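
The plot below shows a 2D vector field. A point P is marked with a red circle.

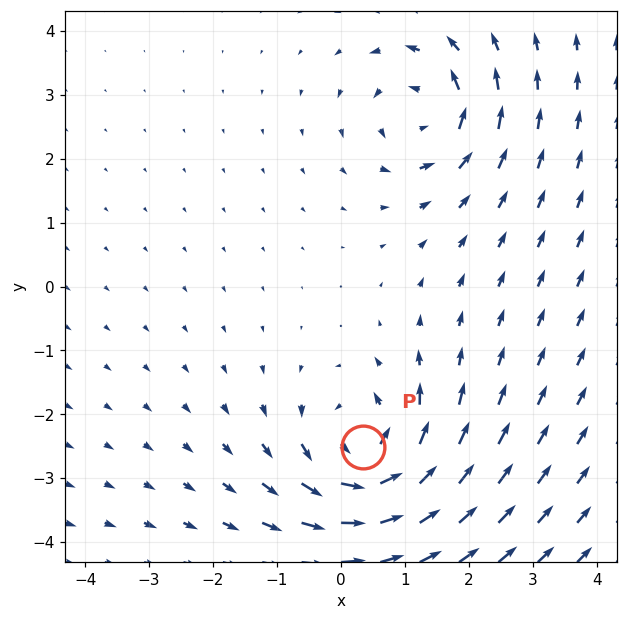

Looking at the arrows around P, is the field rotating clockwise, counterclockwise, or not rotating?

counterclockwise

Near P at (0.3, -2.5) the arrows circulate counterclockwise. The curl (z-component) there is about +5; positive curl means counterclockwise rotation.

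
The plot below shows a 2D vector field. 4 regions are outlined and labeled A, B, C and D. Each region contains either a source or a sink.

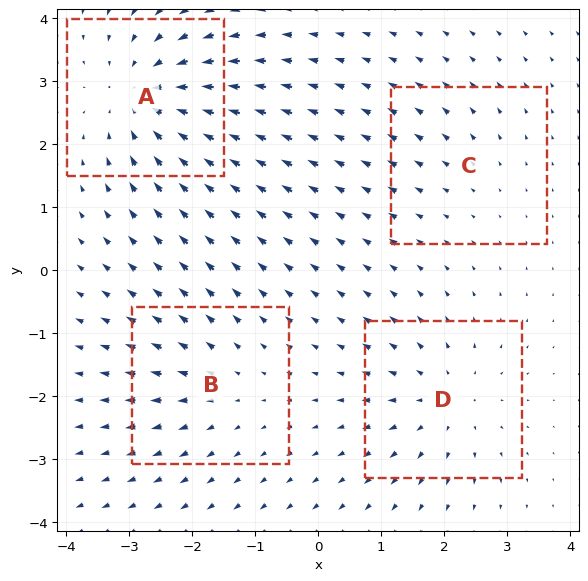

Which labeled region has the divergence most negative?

A

Divergence at each region's feature centre — A: about -6, B: about +3, C: about +2, D: about +4. Region A is most negative.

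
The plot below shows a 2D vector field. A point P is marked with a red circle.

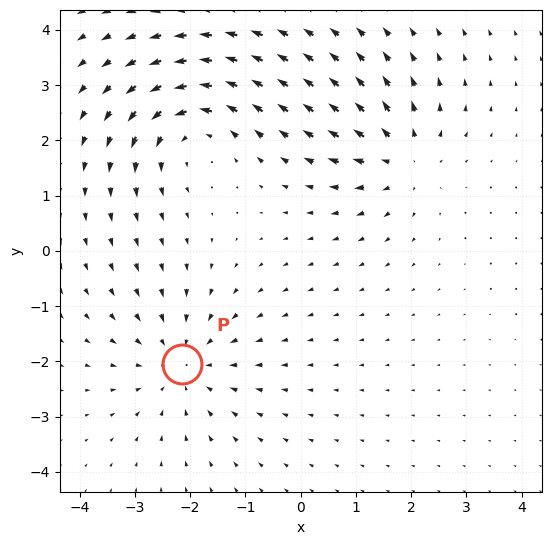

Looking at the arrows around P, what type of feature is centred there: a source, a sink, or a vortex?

sink

At P (-2.1, -2.1) the arrows converge inward. Divergence about -2, curl ≈0 — negative divergence with near-zero curl is a sink.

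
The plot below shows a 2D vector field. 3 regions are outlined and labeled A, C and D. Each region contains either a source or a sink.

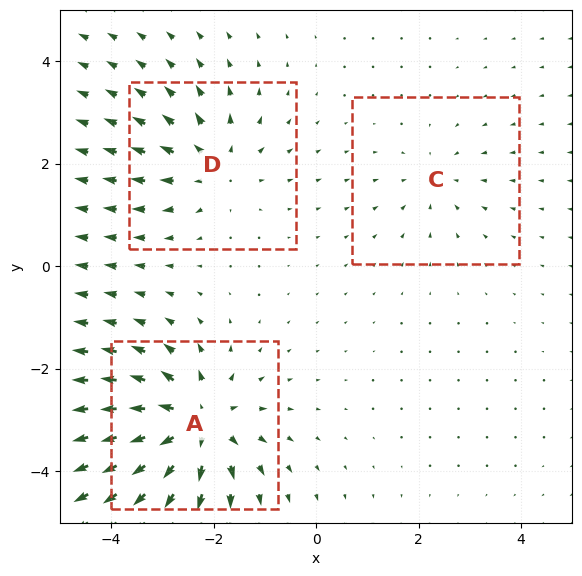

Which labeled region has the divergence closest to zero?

C

Divergence at each region's feature centre — A: about +5, C: about -2, D: about +3. Region C is closest to zero.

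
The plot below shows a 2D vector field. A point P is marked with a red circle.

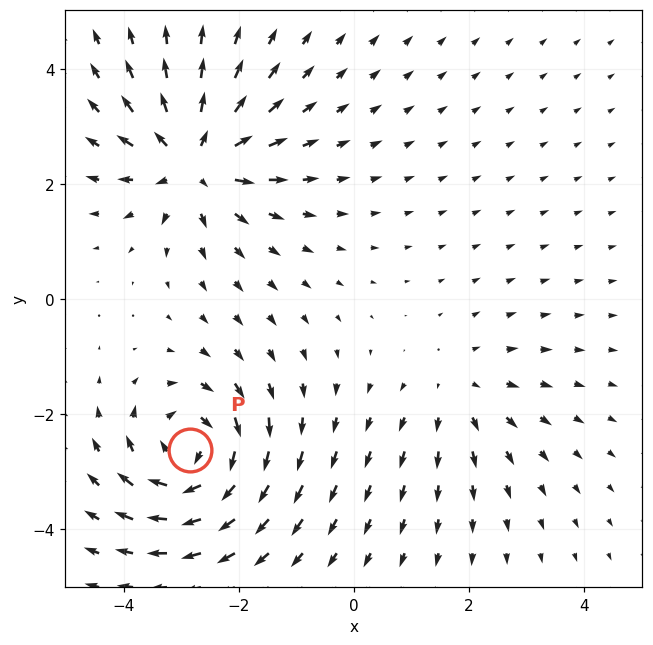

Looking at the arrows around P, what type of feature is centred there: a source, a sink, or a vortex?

At P (-2.9, -2.6) the arrows circulate clockwise. Divergence ≈0, curl about -6 — near-zero divergence with nonzero curl is a vortex.

vortex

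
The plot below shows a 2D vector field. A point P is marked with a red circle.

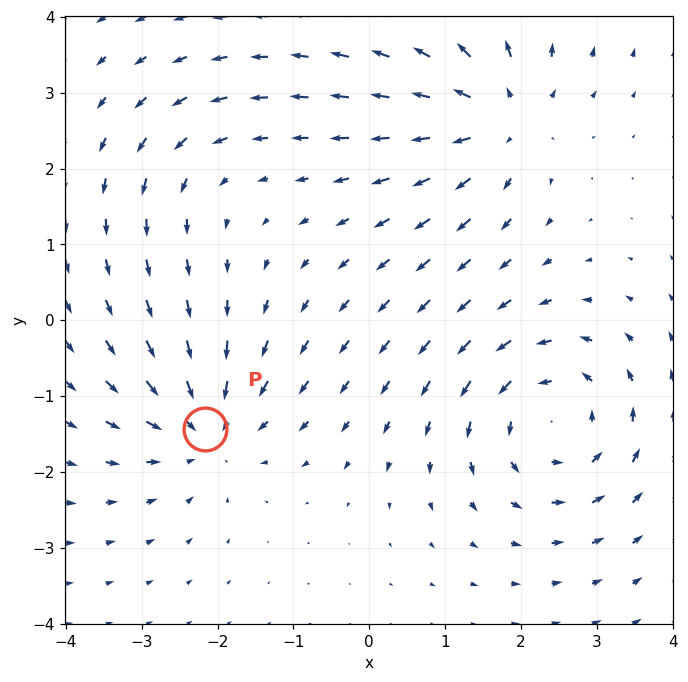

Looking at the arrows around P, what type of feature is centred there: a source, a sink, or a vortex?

At P (-2.2, -1.4) the arrows converge inward. Divergence about -4, curl ≈0 — negative divergence with near-zero curl is a sink.

sink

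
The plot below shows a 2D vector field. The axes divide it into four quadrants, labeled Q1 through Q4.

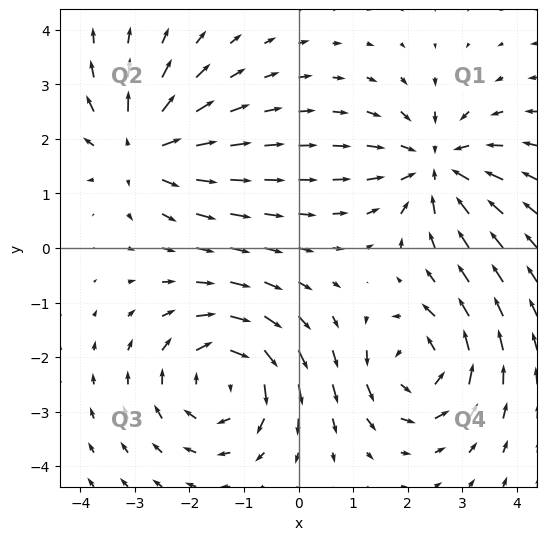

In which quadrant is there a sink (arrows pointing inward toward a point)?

Q1

The sink sits at approximately (2.5, 1.5), which lies in quadrant Q1. The divergence there is about -5, negative as expected for a sink.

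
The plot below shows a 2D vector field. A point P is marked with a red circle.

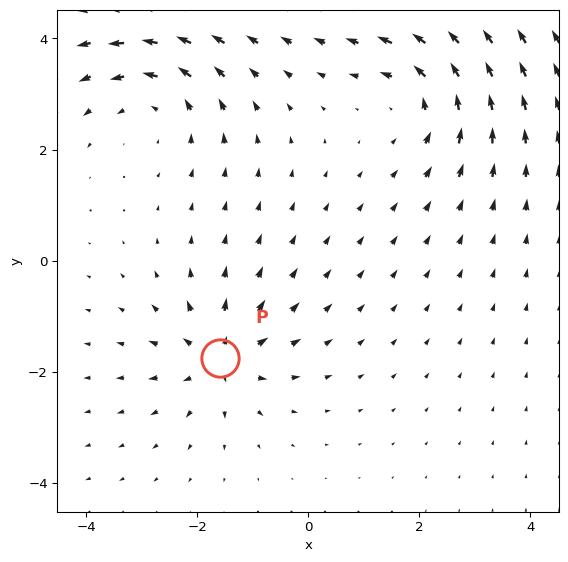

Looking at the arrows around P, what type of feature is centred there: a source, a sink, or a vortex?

source

At P (-1.6, -1.8) the arrows spread outward. Divergence about +4, curl ≈0 — positive divergence with near-zero curl is a source.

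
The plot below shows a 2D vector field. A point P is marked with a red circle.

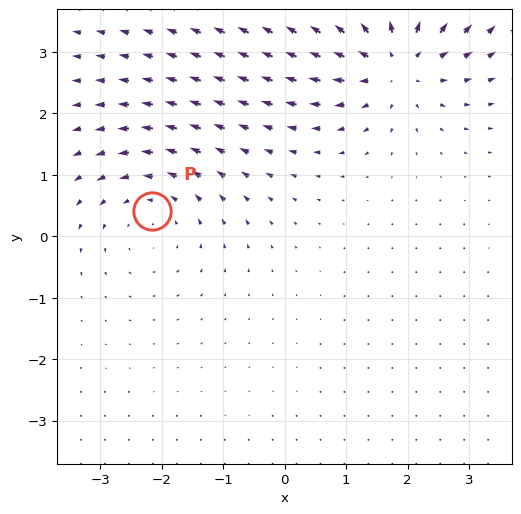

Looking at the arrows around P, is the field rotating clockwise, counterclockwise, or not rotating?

Near P at (-2.2, 0.4) the arrows circulate counterclockwise. The curl (z-component) there is about +3; positive curl means counterclockwise rotation.

counterclockwise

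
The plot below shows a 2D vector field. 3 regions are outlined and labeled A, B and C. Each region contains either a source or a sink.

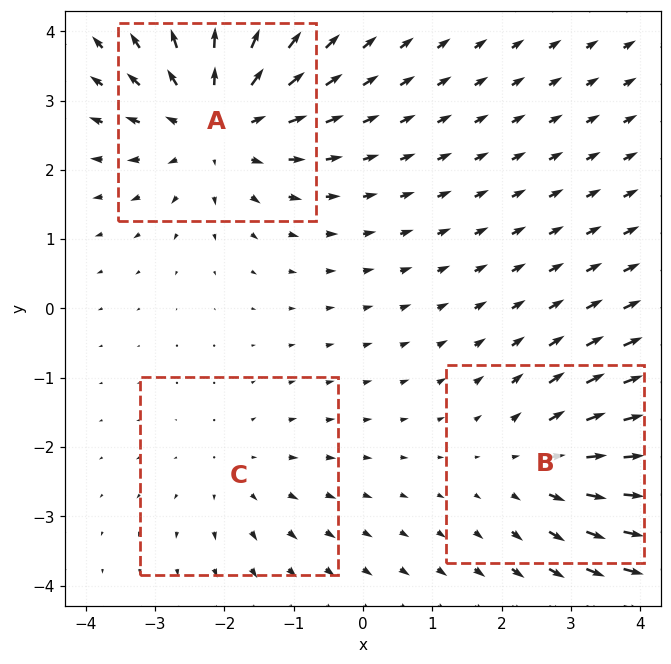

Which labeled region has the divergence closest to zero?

Divergence at each region's feature centre — A: about +4, B: about +3, C: about +2. Region C is closest to zero.

C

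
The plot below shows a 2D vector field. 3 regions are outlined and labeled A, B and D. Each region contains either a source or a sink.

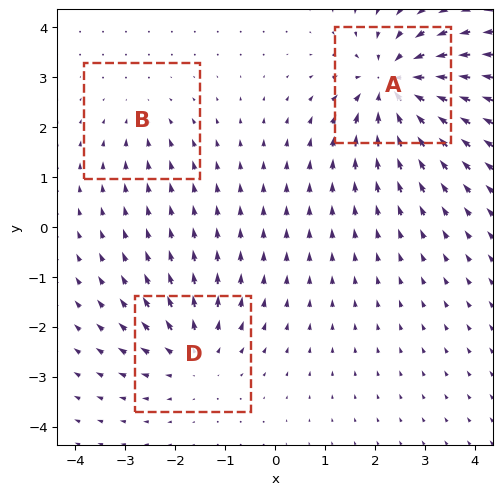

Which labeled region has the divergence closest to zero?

Divergence at each region's feature centre — A: about -6, B: about -2, D: about +3. Region B is closest to zero.

B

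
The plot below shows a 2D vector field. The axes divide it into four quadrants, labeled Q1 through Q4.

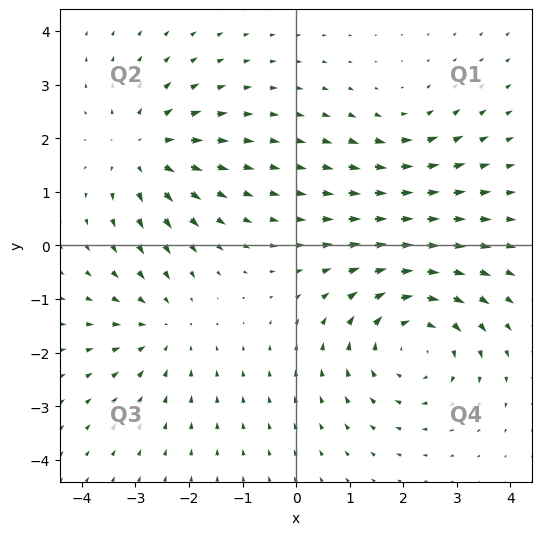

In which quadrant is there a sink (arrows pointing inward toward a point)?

Q3

The sink sits at approximately (-2.5, -1.5), which lies in quadrant Q3. The divergence there is about -3, negative as expected for a sink.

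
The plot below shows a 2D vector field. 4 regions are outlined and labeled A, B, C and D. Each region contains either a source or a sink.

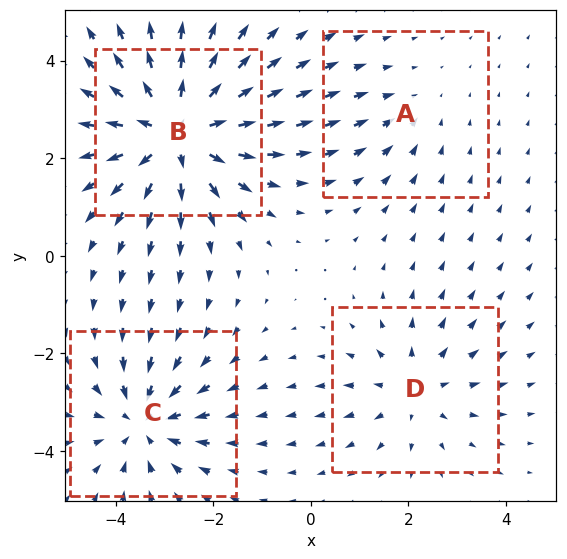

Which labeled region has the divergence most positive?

B

Divergence at each region's feature centre — A: about -2, B: about +6, C: about -4, D: about +3. Region B is most positive.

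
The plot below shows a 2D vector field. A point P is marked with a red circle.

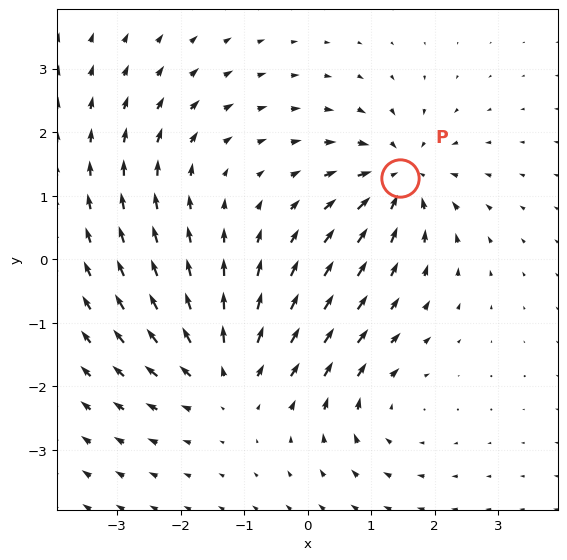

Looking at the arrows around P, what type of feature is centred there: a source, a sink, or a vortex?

At P (1.5, 1.3) the arrows converge inward. Divergence about -7, curl ≈0 — negative divergence with near-zero curl is a sink.

sink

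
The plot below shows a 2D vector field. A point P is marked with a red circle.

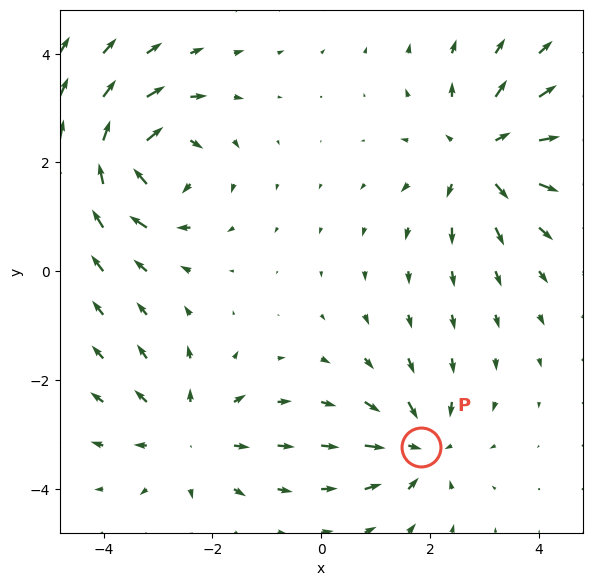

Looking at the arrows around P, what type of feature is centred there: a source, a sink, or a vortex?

sink

At P (1.8, -3.2) the arrows converge inward. Divergence about -4, curl ≈0 — negative divergence with near-zero curl is a sink.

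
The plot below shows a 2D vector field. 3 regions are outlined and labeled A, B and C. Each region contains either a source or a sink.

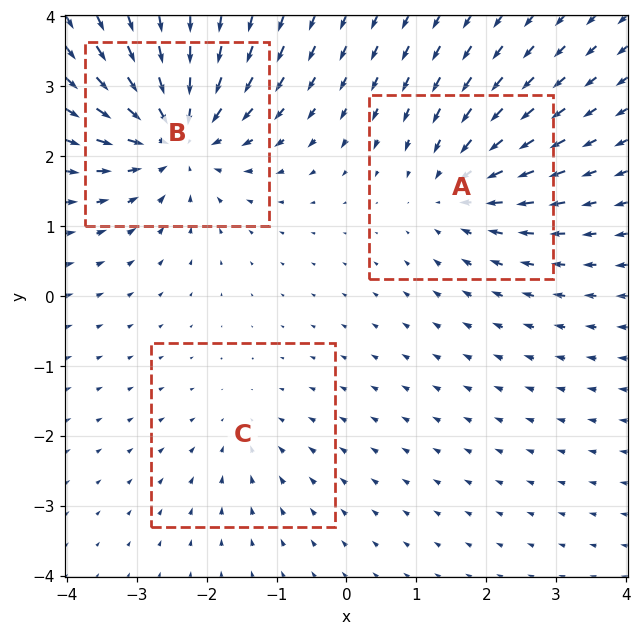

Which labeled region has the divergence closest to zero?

Divergence at each region's feature centre — A: about -3, B: about -5, C: about -2. Region C is closest to zero.

C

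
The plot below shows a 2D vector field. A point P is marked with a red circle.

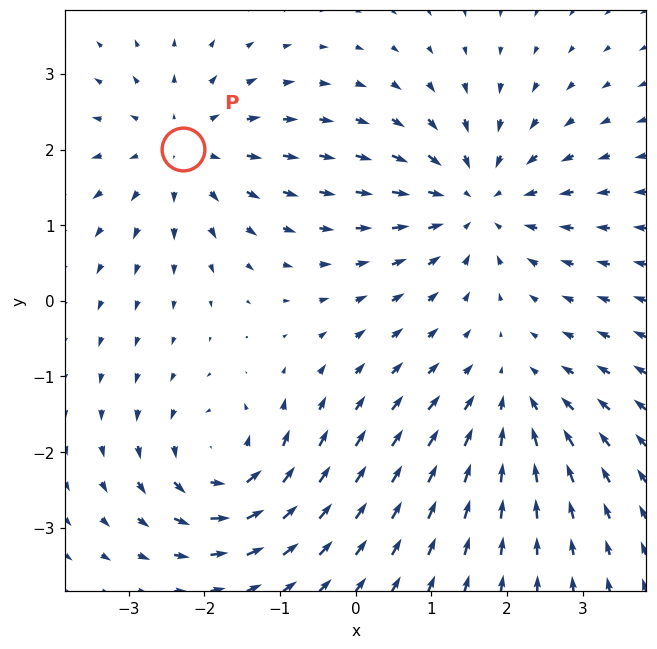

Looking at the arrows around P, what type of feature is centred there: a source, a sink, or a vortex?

source

At P (-2.3, 2.0) the arrows spread outward. Divergence about +4, curl ≈0 — positive divergence with near-zero curl is a source.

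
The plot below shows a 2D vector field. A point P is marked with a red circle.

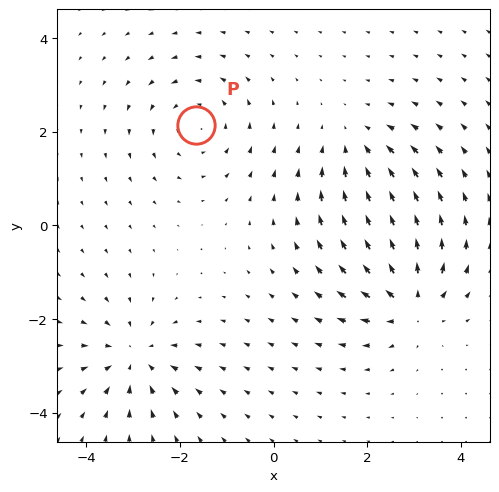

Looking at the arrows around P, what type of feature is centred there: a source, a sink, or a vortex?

vortex

At P (-1.7, 2.1) the arrows circulate counterclockwise. Divergence ≈0, curl about +4 — near-zero divergence with nonzero curl is a vortex.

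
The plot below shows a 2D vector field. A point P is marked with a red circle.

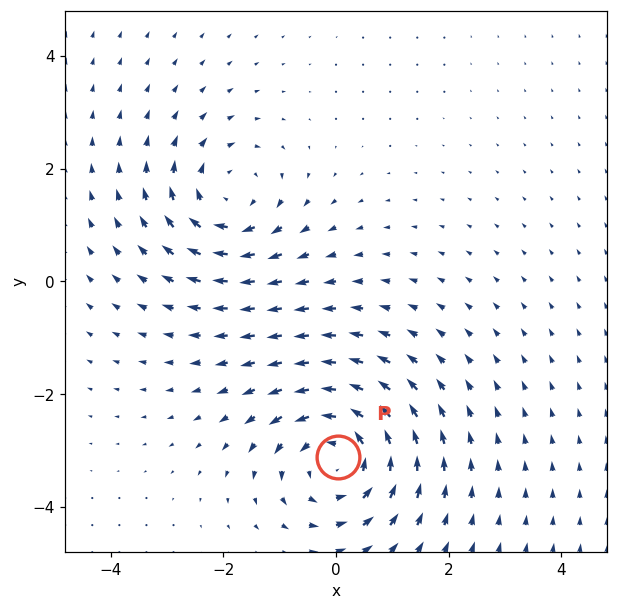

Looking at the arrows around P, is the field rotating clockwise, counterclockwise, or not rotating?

counterclockwise

Near P at (0.0, -3.1) the arrows circulate counterclockwise. The curl (z-component) there is about +4; positive curl means counterclockwise rotation.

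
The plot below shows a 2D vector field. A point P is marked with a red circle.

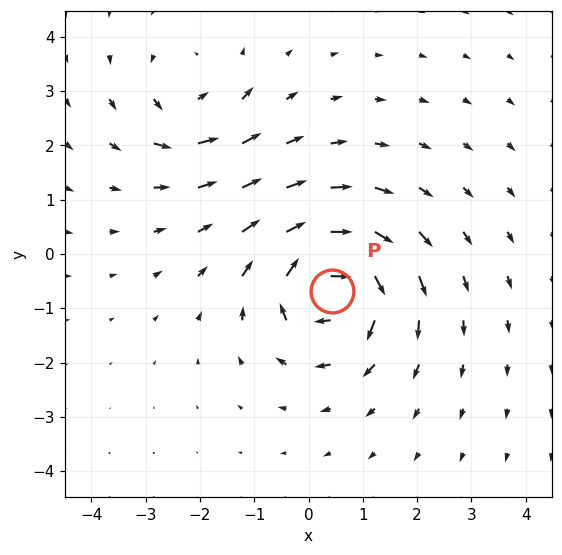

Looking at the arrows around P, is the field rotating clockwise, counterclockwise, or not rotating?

clockwise

Near P at (0.4, -0.7) the arrows circulate clockwise. The curl (z-component) there is about -7; negative curl means clockwise rotation.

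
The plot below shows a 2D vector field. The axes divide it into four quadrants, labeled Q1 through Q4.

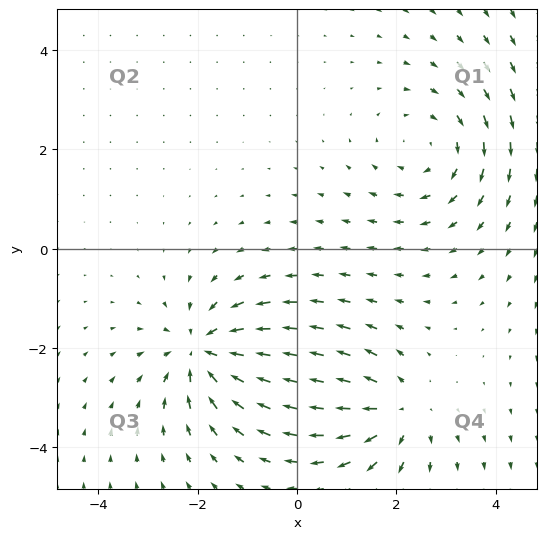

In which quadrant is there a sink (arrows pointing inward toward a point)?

Q3

The sink sits at approximately (-1.9, -2.1), which lies in quadrant Q3. The divergence there is about -5, negative as expected for a sink.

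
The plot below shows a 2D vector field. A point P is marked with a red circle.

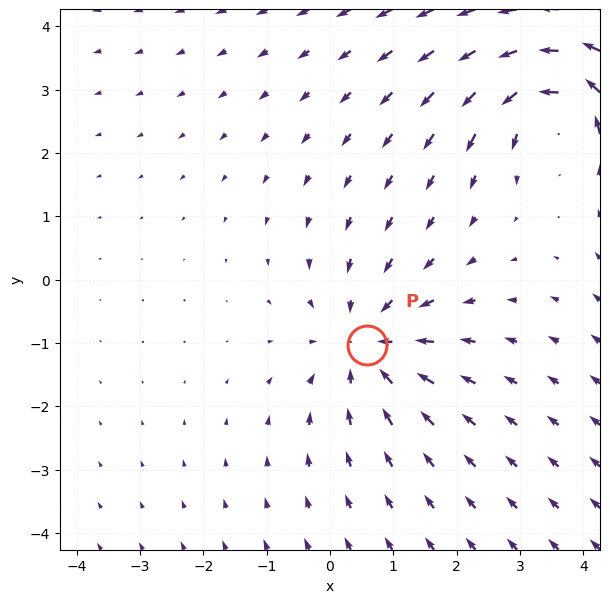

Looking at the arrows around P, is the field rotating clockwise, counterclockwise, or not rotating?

Near P at (0.6, -1.0) the arrows show no circulation. The curl there is ≈0.

not rotating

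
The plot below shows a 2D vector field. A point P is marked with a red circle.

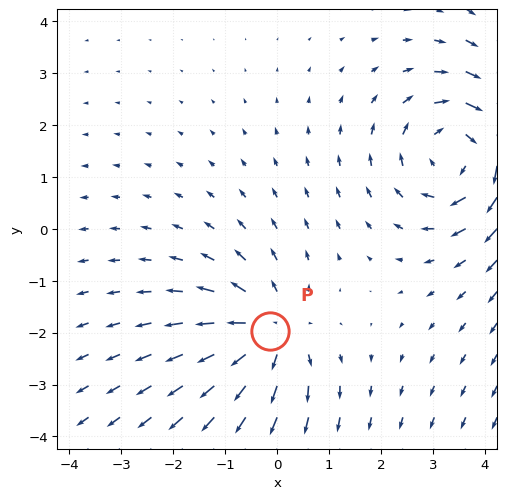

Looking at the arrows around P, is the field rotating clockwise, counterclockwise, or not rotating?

not rotating

Near P at (-0.1, -2.0) the arrows show no circulation. The curl there is ≈0.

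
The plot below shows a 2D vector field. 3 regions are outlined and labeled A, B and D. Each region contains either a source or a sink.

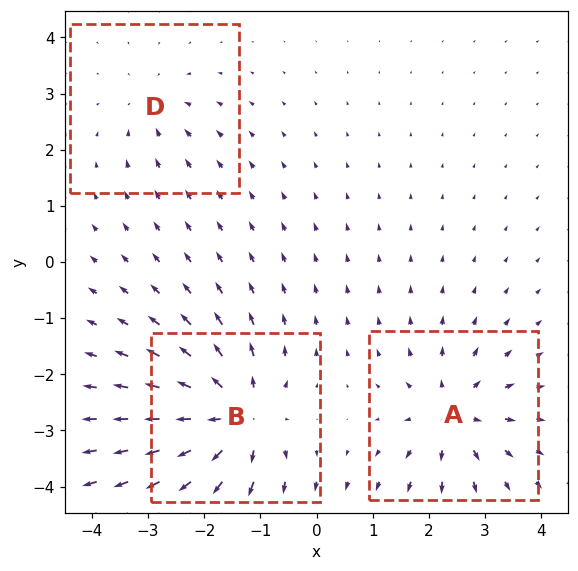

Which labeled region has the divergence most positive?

Divergence at each region's feature centre — A: about +4, B: about +6, D: about -2. Region B is most positive.

B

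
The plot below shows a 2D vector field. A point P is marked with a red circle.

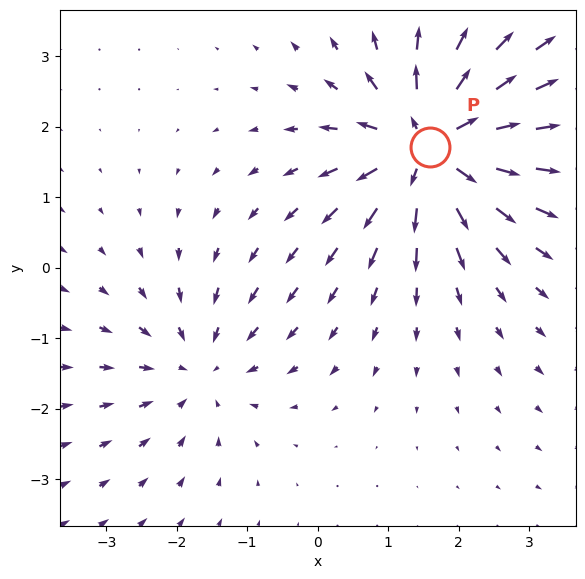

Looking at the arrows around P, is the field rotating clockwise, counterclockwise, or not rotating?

not rotating

Near P at (1.6, 1.7) the arrows show no circulation. The curl there is ≈0.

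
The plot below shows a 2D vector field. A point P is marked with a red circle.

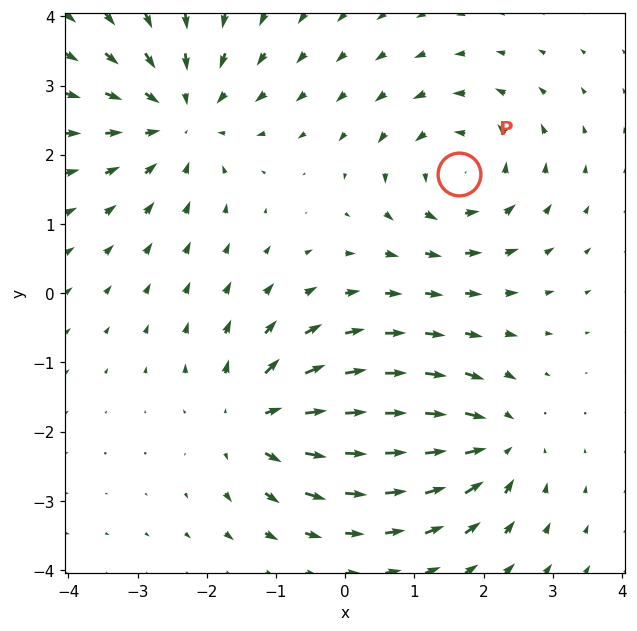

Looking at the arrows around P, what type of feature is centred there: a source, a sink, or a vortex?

vortex

At P (1.6, 1.7) the arrows circulate counterclockwise. Divergence ≈0, curl about +5 — near-zero divergence with nonzero curl is a vortex.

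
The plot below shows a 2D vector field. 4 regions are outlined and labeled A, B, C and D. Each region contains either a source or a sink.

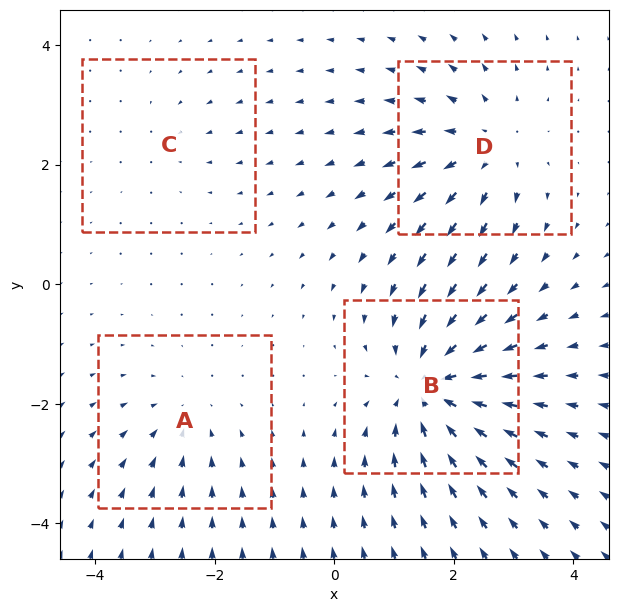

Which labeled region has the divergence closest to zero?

C

Divergence at each region's feature centre — A: about -3, B: about -7, C: about -2, D: about +5. Region C is closest to zero.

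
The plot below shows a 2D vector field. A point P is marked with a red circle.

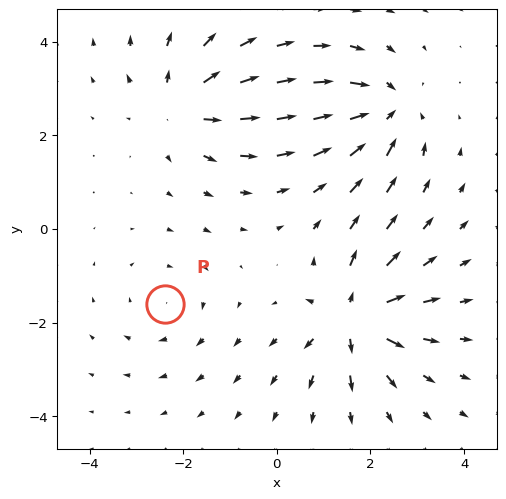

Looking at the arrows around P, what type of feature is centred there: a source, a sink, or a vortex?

At P (-2.4, -1.6) the arrows circulate clockwise. Divergence ≈0, curl about -2 — near-zero divergence with nonzero curl is a vortex.

vortex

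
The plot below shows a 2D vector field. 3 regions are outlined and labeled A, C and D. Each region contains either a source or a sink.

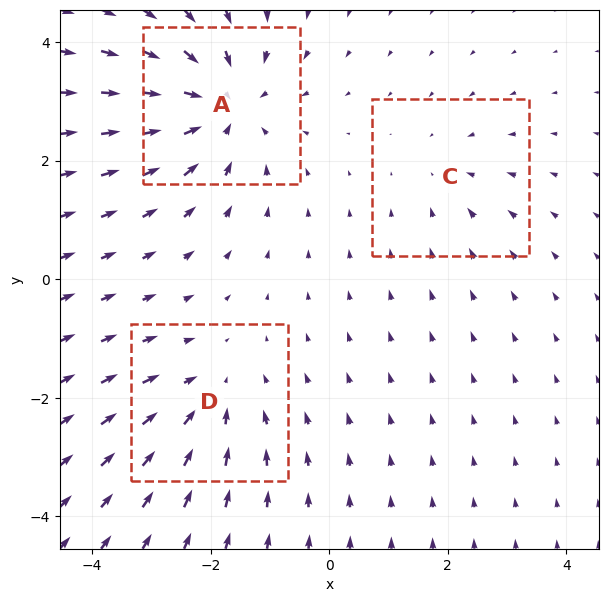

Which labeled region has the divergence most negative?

A

Divergence at each region's feature centre — A: about -5, C: about -2, D: about -3. Region A is most negative.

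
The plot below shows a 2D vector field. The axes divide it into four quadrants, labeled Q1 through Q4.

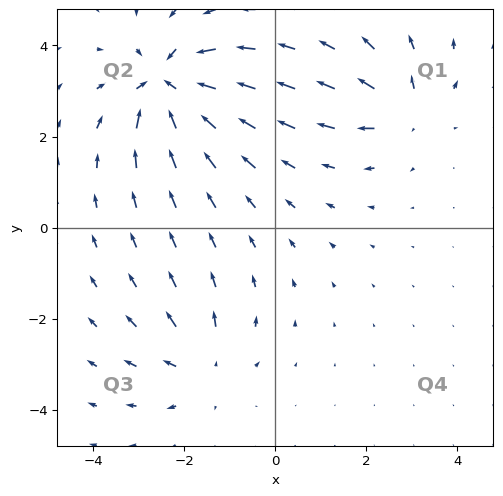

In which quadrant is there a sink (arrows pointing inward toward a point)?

The sink sits at approximately (-2.3, 3.1), which lies in quadrant Q2. The divergence there is about -6, negative as expected for a sink.

Q2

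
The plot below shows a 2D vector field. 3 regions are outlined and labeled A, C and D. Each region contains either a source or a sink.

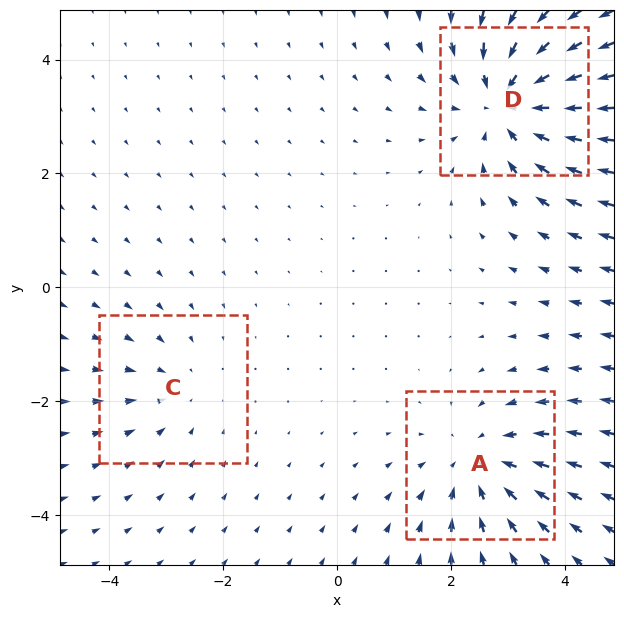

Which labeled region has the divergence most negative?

D

Divergence at each region's feature centre — A: about -3, C: about -2, D: about -4. Region D is most negative.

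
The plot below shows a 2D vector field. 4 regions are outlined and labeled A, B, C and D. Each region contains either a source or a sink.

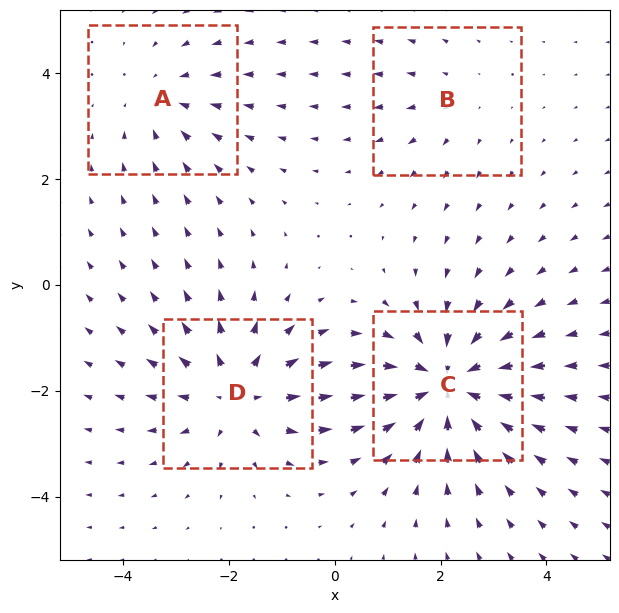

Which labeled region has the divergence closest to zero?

Divergence at each region's feature centre — A: about -3, B: about +2, C: about -6, D: about +5. Region B is closest to zero.

B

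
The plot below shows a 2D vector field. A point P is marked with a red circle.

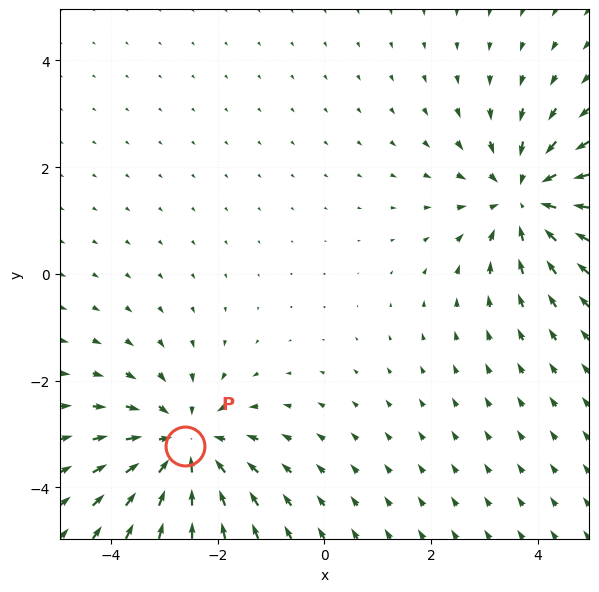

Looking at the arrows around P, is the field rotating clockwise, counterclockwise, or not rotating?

Near P at (-2.6, -3.2) the arrows show no circulation. The curl there is ≈0.

not rotating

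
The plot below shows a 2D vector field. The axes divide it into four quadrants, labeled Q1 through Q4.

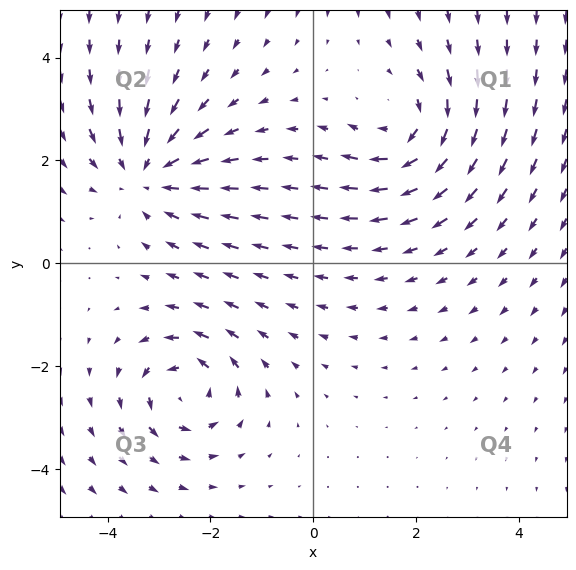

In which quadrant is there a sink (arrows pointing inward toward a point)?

The sink sits at approximately (-3.2, 1.8), which lies in quadrant Q2. The divergence there is about -3, negative as expected for a sink.

Q2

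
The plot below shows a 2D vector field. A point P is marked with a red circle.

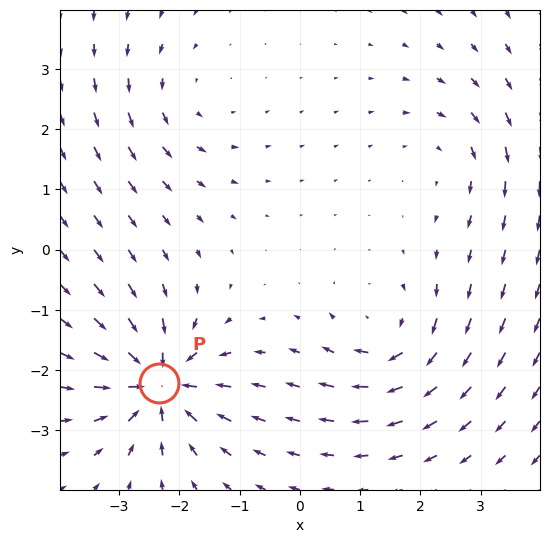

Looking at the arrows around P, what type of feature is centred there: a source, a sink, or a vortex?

sink

At P (-2.3, -2.2) the arrows converge inward. Divergence about -7, curl ≈0 — negative divergence with near-zero curl is a sink.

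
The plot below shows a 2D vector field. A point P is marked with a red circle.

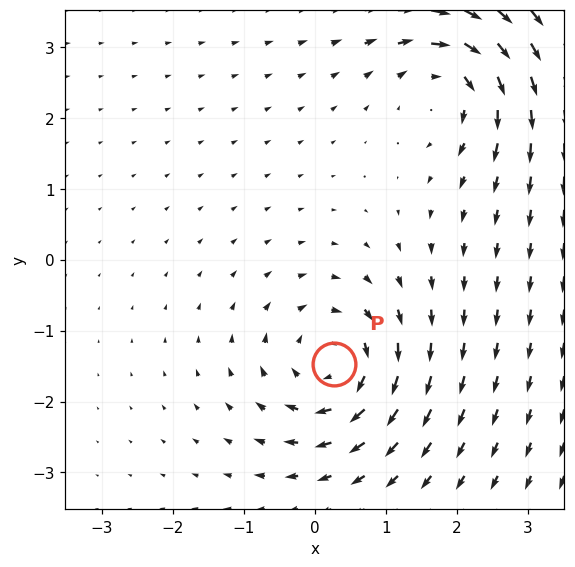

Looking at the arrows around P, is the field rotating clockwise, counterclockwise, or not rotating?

Near P at (0.3, -1.5) the arrows circulate clockwise. The curl (z-component) there is about -5; negative curl means clockwise rotation.

clockwise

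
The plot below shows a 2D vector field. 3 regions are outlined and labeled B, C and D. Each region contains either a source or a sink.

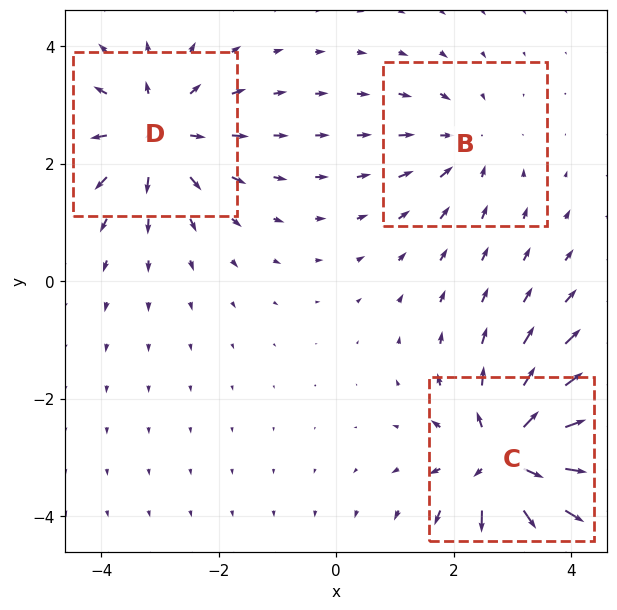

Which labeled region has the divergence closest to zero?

Divergence at each region's feature centre — B: about -2, C: about +5, D: about +4. Region B is closest to zero.

B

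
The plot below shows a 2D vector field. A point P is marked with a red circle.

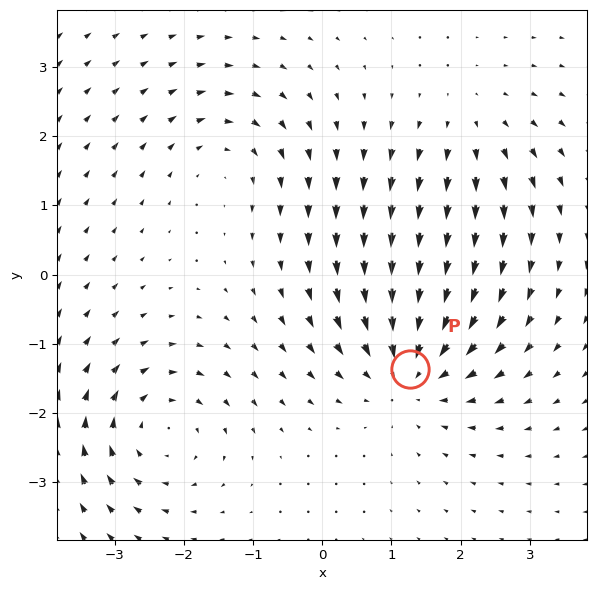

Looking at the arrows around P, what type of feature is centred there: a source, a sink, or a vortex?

sink

At P (1.3, -1.4) the arrows converge inward. Divergence about -5, curl ≈0 — negative divergence with near-zero curl is a sink.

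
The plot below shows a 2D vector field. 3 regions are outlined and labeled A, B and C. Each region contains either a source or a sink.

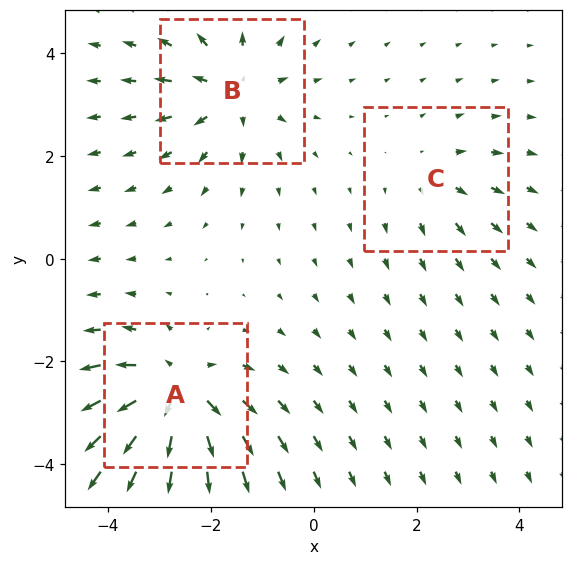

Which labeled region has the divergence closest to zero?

Divergence at each region's feature centre — A: about +5, B: about +4, C: about +2. Region C is closest to zero.

C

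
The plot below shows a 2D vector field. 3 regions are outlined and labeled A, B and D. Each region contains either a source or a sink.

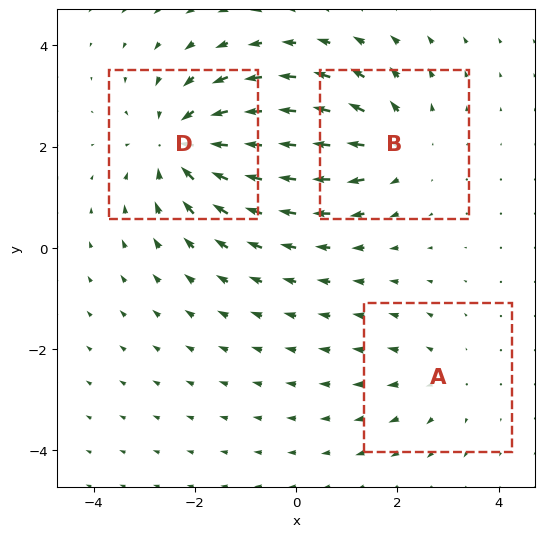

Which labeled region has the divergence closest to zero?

A

Divergence at each region's feature centre — A: about +2, B: about +3, D: about -4. Region A is closest to zero.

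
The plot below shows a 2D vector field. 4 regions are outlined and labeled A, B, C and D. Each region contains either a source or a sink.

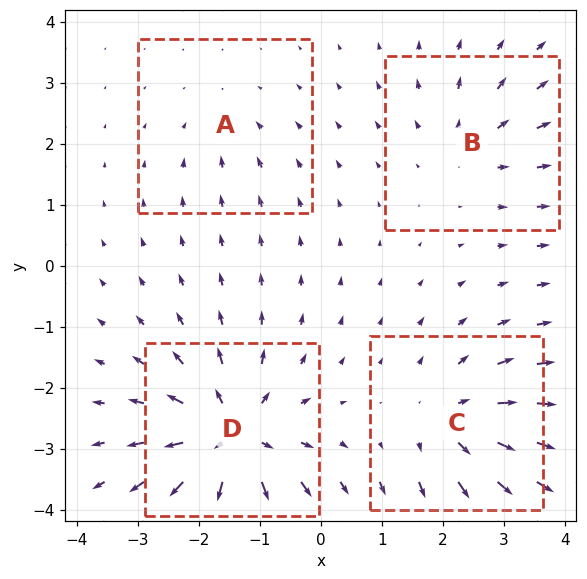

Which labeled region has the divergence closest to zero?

A

Divergence at each region's feature centre — A: about -2, B: about +4, C: about +5, D: about +8. Region A is closest to zero.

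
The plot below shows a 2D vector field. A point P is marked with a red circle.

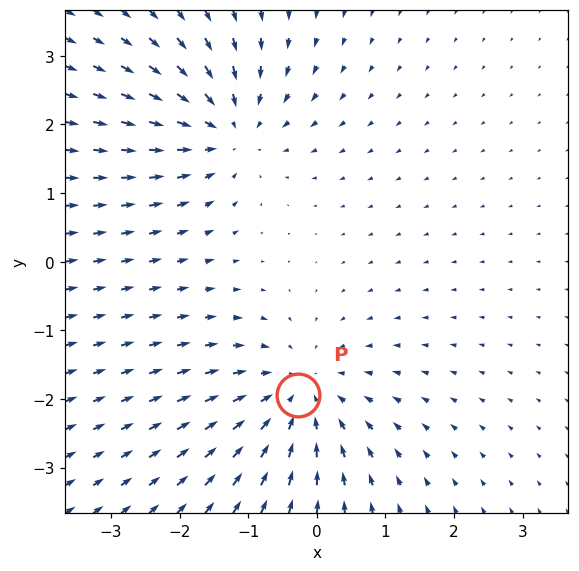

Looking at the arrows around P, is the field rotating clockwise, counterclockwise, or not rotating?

not rotating

Near P at (-0.3, -1.9) the arrows show no circulation. The curl there is ≈0.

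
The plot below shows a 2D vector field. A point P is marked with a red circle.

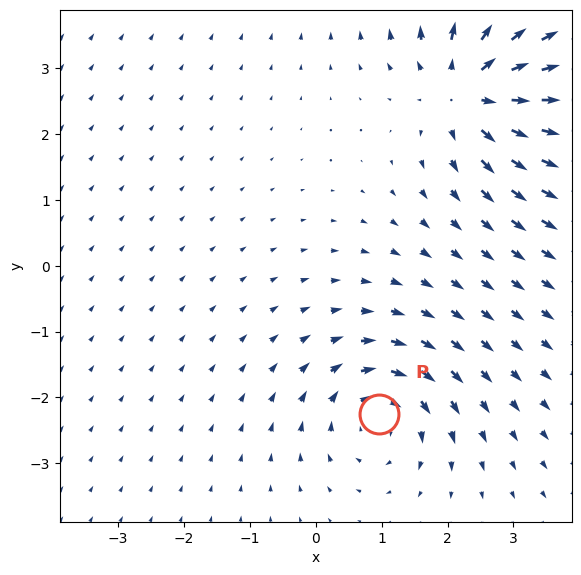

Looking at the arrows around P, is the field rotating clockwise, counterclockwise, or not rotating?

clockwise

Near P at (1.0, -2.2) the arrows circulate clockwise. The curl (z-component) there is about -4; negative curl means clockwise rotation.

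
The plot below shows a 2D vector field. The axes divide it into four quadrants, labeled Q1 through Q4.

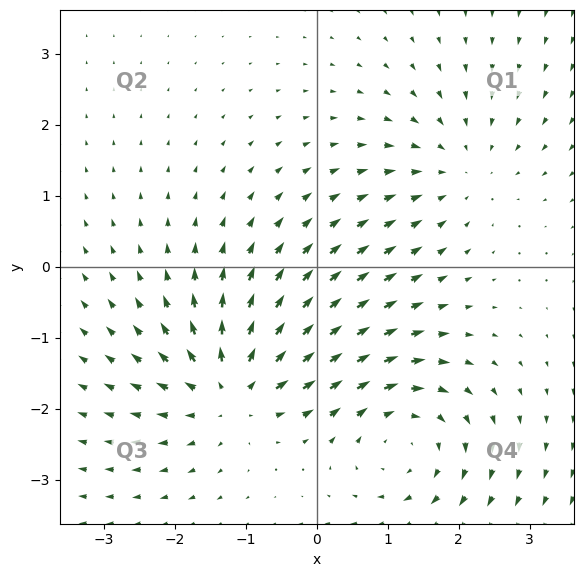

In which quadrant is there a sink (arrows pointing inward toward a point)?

Q1

The sink sits at approximately (2.0, 1.4), which lies in quadrant Q1. The divergence there is about -3, negative as expected for a sink.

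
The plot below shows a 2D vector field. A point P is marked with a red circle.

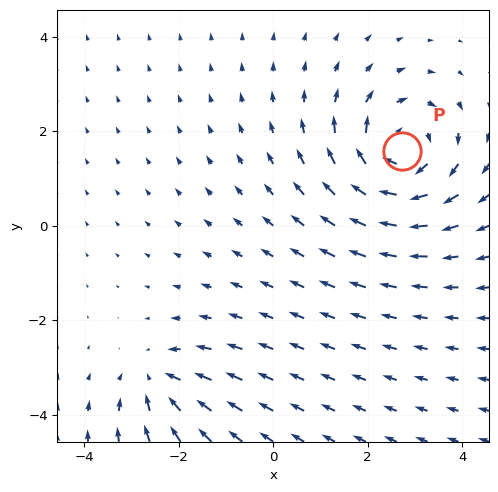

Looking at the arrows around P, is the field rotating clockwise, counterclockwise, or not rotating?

clockwise

Near P at (2.7, 1.6) the arrows circulate clockwise. The curl (z-component) there is about -5; negative curl means clockwise rotation.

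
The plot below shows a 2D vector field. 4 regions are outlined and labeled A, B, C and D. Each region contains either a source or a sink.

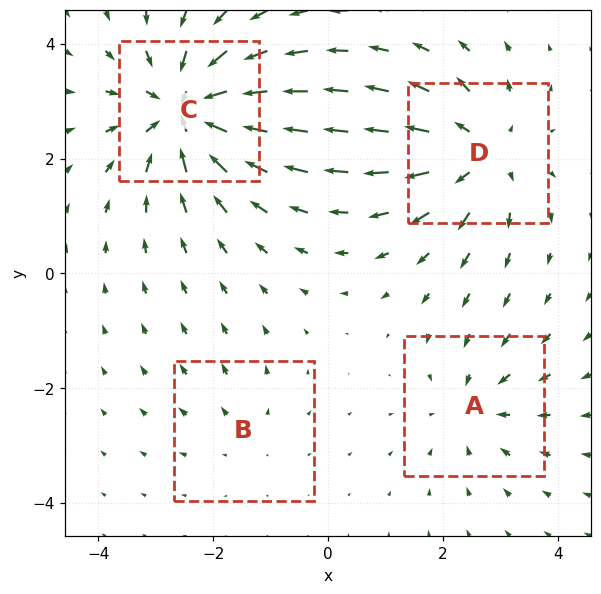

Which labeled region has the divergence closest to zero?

Divergence at each region's feature centre — A: about -3, B: about +2, C: about -7, D: about +5. Region B is closest to zero.

B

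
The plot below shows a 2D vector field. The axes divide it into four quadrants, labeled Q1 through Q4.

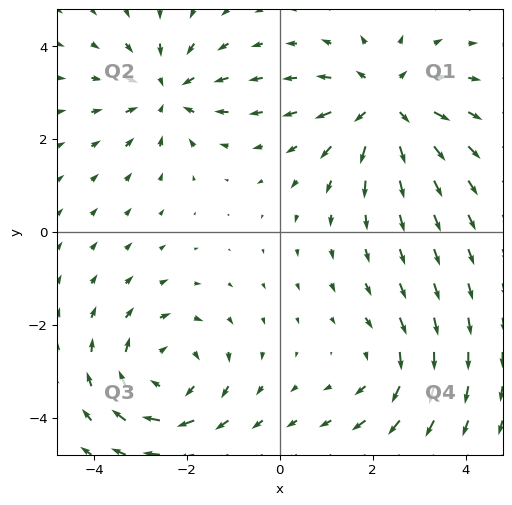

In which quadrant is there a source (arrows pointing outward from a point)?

Q1

The source sits at approximately (2.3, 2.8), which lies in quadrant Q1. The divergence there is about +5, positive as expected for a source.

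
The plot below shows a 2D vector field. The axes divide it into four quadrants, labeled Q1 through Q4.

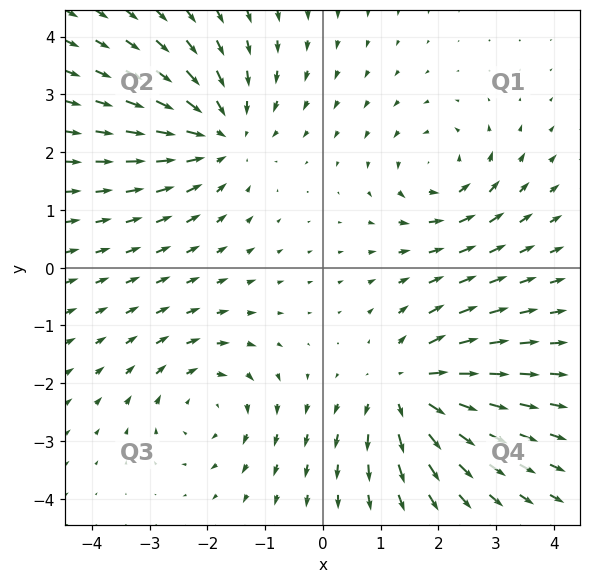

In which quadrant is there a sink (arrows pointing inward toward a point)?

Q2

The sink sits at approximately (-1.8, 2.3), which lies in quadrant Q2. The divergence there is about -4, negative as expected for a sink.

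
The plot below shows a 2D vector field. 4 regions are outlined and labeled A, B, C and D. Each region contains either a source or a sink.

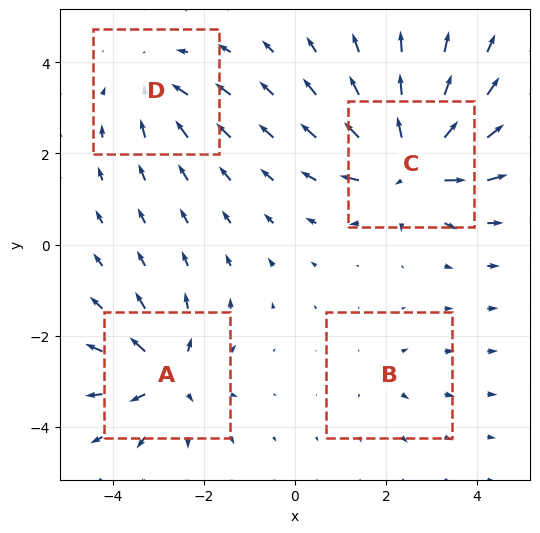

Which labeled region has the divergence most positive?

C

Divergence at each region's feature centre — A: about +6, B: about +2, C: about +9, D: about -4. Region C is most positive.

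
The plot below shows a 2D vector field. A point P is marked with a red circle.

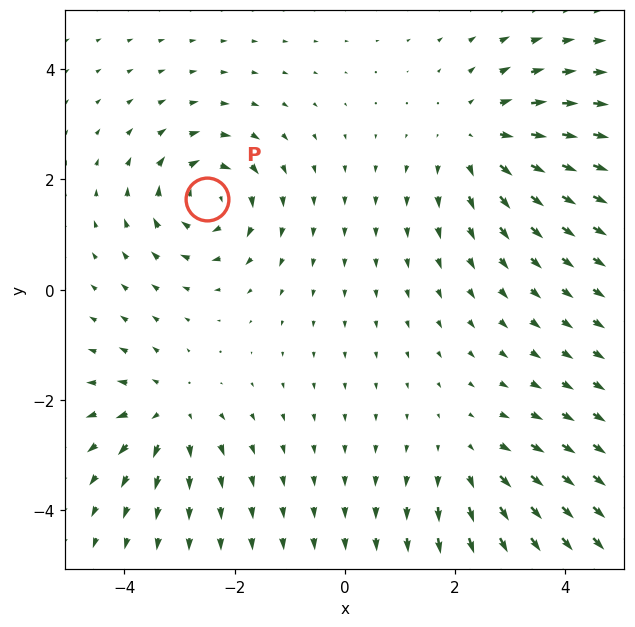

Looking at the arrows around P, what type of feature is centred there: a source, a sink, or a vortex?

At P (-2.5, 1.6) the arrows circulate clockwise. Divergence ≈0, curl about -5 — near-zero divergence with nonzero curl is a vortex.

vortex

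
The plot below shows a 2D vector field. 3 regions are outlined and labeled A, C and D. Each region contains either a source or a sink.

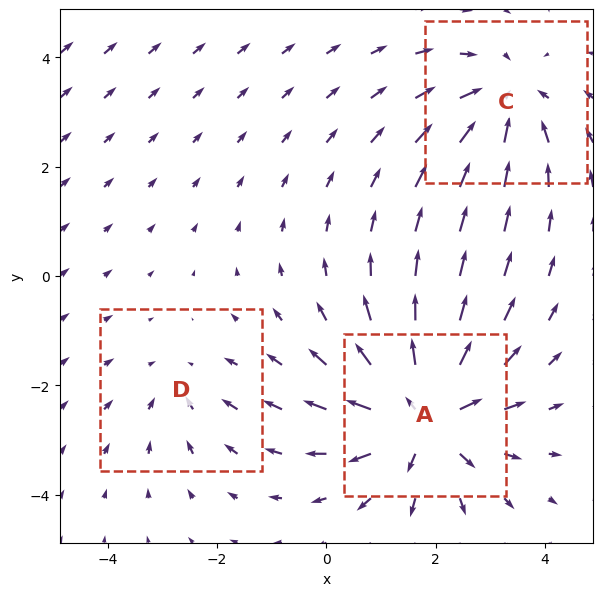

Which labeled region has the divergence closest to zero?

Divergence at each region's feature centre — A: about +5, C: about -3, D: about -2. Region D is closest to zero.

D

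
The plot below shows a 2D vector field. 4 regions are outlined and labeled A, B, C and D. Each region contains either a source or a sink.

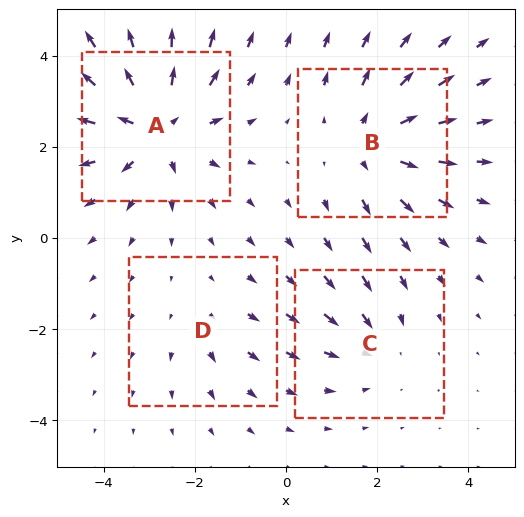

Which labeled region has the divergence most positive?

A

Divergence at each region's feature centre — A: about +6, B: about +4, C: about -3, D: about +2. Region A is most positive.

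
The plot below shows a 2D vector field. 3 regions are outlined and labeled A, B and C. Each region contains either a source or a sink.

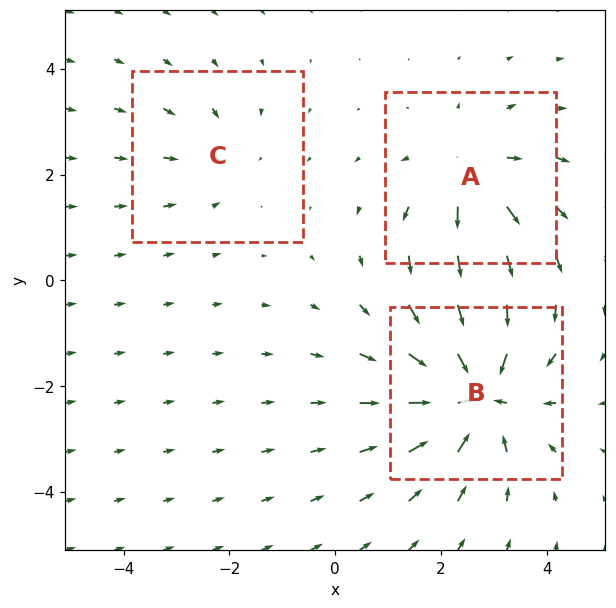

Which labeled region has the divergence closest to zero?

Divergence at each region's feature centre — A: about +3, B: about -5, C: about -2. Region C is closest to zero.

C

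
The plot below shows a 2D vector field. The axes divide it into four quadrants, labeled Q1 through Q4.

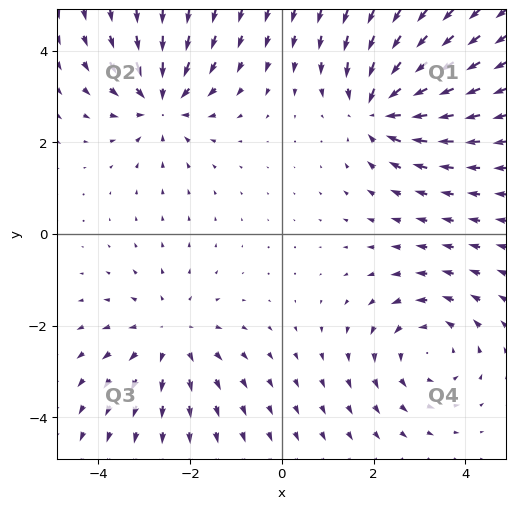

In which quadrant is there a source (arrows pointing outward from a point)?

Q3

The source sits at approximately (-2.4, -2.2), which lies in quadrant Q3. The divergence there is about +3, positive as expected for a source.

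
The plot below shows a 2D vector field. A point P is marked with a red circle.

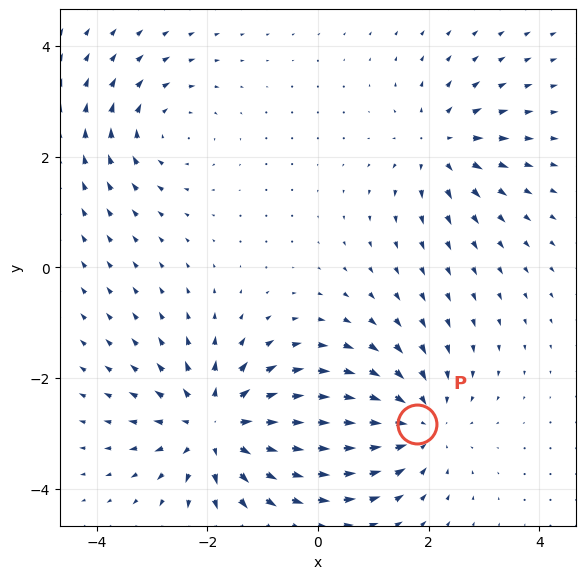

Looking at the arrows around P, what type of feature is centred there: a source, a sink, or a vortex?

At P (1.8, -2.8) the arrows converge inward. Divergence about -3, curl ≈0 — negative divergence with near-zero curl is a sink.

sink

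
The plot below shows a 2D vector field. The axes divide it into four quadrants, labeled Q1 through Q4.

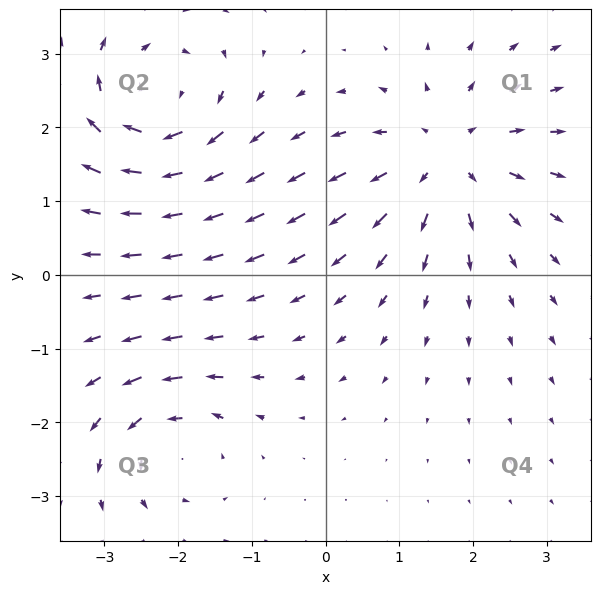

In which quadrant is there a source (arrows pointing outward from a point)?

Q1

The source sits at approximately (1.7, 1.6), which lies in quadrant Q1. The divergence there is about +4, positive as expected for a source.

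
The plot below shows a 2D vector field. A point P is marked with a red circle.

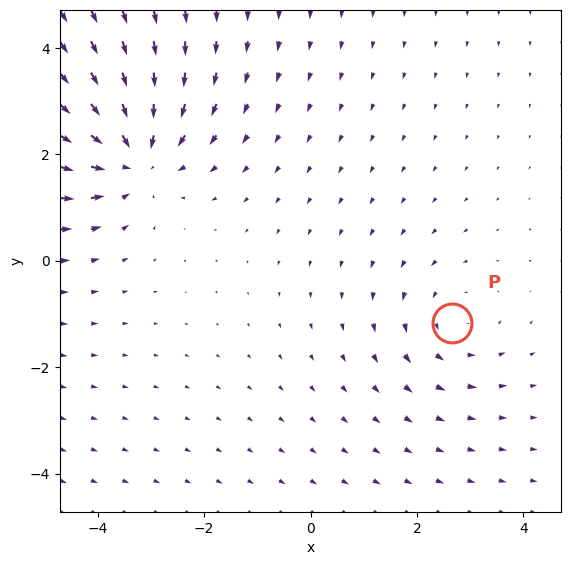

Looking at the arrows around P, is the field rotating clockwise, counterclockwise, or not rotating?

counterclockwise

Near P at (2.7, -1.2) the arrows circulate counterclockwise. The curl (z-component) there is about +2; positive curl means counterclockwise rotation.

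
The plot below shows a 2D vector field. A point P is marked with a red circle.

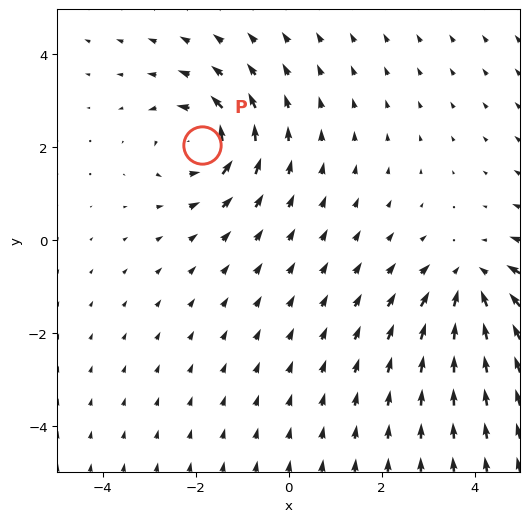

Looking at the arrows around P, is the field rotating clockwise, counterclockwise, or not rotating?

Near P at (-1.9, 2.1) the arrows circulate counterclockwise. The curl (z-component) there is about +4; positive curl means counterclockwise rotation.

counterclockwise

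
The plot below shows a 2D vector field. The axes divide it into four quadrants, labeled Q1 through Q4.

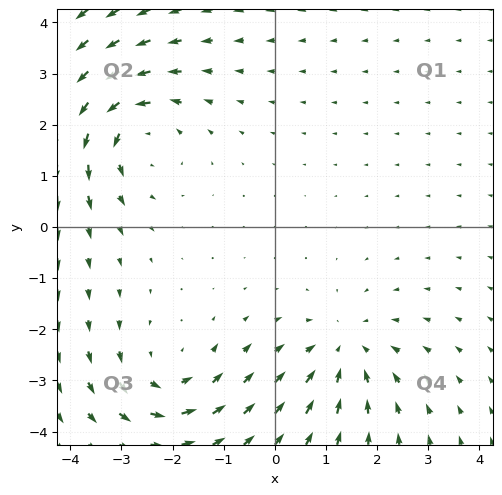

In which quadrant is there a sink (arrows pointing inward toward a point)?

The sink sits at approximately (1.4, -2.4), which lies in quadrant Q4. The divergence there is about -3, negative as expected for a sink.

Q4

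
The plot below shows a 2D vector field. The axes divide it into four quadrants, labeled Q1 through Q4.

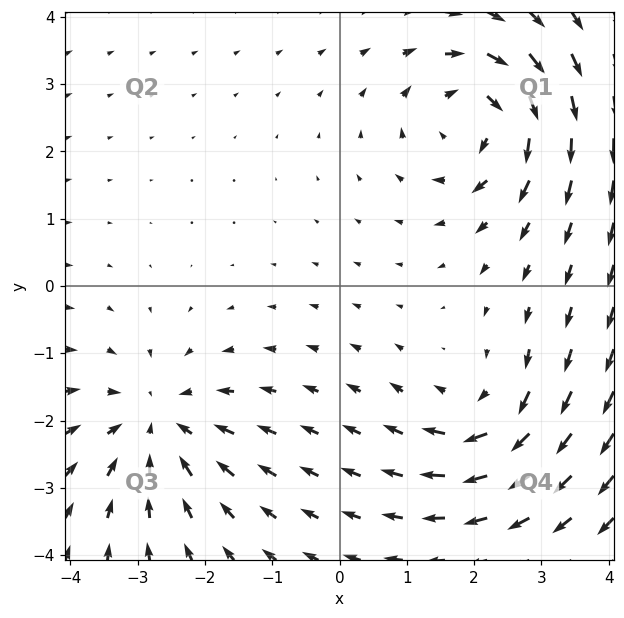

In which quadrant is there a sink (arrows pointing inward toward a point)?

The sink sits at approximately (-2.7, -2.0), which lies in quadrant Q3. The divergence there is about -4, negative as expected for a sink.

Q3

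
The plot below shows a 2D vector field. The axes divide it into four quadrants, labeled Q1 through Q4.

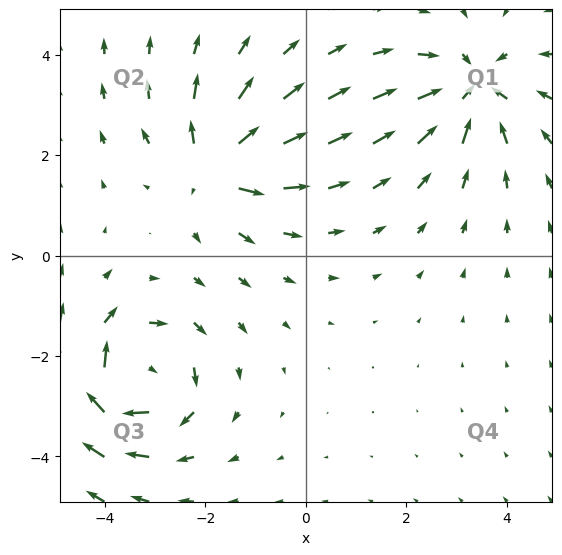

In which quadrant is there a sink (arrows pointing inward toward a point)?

Q1

The sink sits at approximately (3.3, 3.3), which lies in quadrant Q1. The divergence there is about -5, negative as expected for a sink.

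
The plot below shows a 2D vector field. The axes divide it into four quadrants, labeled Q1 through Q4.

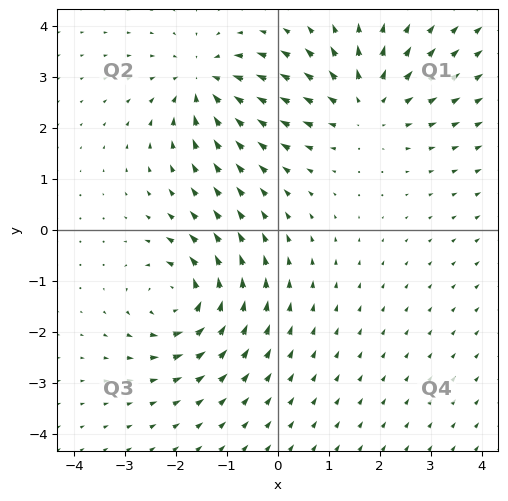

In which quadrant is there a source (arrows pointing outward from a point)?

Q1

The source sits at approximately (1.7, 2.5), which lies in quadrant Q1. The divergence there is about +3, positive as expected for a source.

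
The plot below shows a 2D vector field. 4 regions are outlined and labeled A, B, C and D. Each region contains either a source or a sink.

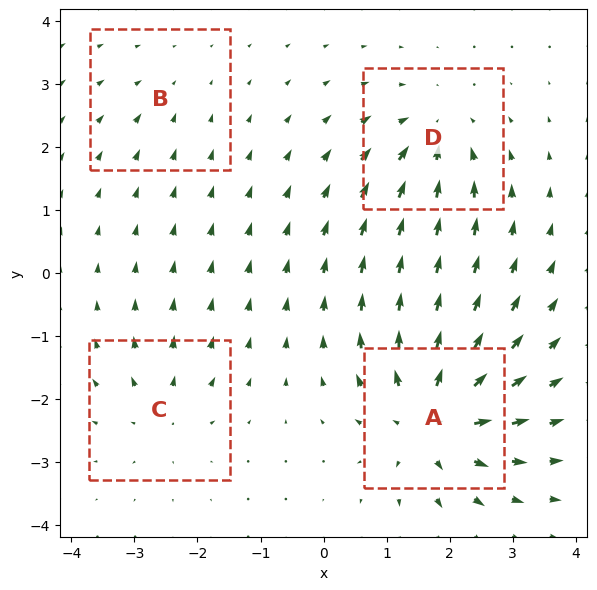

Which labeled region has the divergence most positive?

A

Divergence at each region's feature centre — A: about +9, B: about -2, C: about +4, D: about -6. Region A is most positive.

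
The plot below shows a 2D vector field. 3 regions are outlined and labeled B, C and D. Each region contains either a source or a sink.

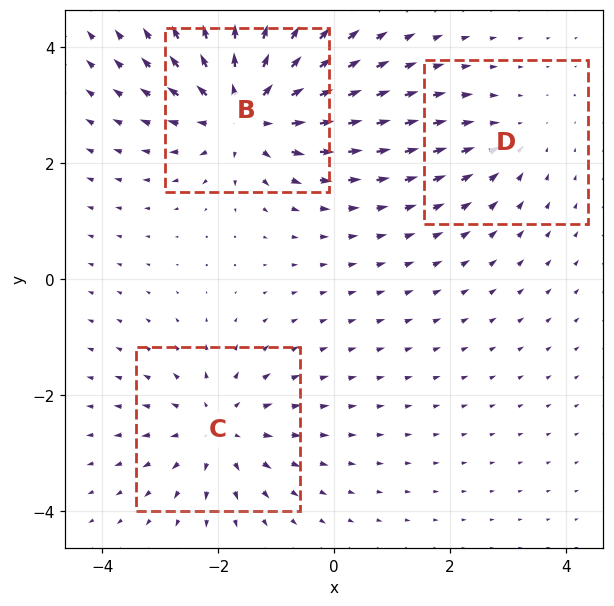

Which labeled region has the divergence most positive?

B

Divergence at each region's feature centre — B: about +5, C: about +3, D: about -2. Region B is most positive.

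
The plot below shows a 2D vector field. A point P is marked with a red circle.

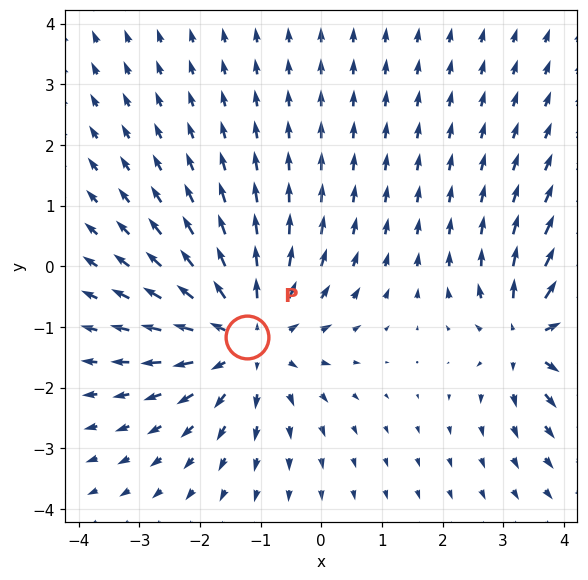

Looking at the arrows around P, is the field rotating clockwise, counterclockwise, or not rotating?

Near P at (-1.2, -1.2) the arrows show no circulation. The curl there is ≈0.

not rotating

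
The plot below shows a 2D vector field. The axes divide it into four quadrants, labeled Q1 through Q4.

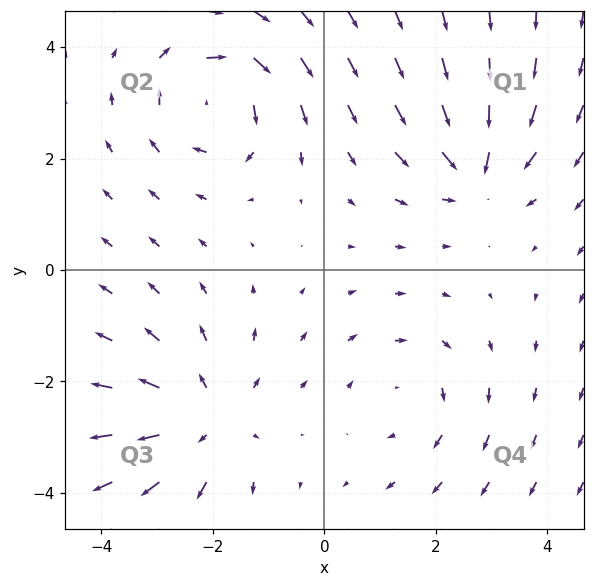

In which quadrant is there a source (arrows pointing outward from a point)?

The source sits at approximately (-2.1, -2.7), which lies in quadrant Q3. The divergence there is about +4, positive as expected for a source.

Q3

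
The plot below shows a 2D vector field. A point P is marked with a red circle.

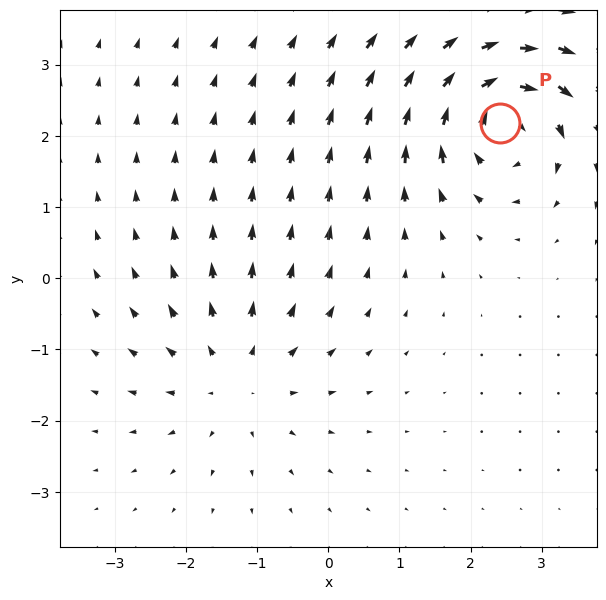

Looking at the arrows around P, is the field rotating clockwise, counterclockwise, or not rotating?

clockwise

Near P at (2.4, 2.2) the arrows circulate clockwise. The curl (z-component) there is about -7; negative curl means clockwise rotation.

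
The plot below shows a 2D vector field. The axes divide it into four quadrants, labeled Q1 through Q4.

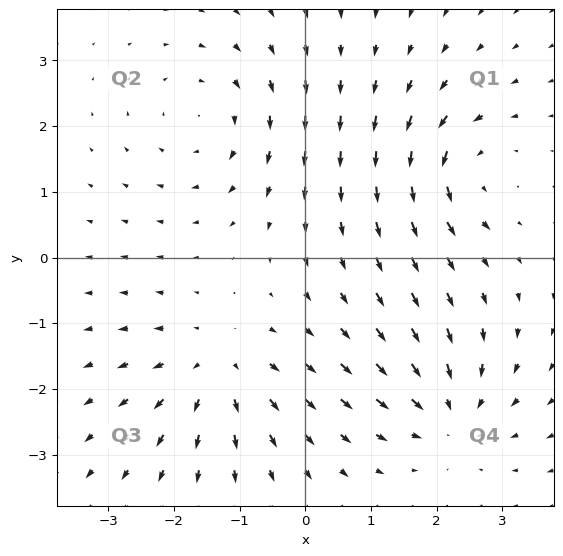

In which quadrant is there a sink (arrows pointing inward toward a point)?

The sink sits at approximately (2.2, -2.4), which lies in quadrant Q4. The divergence there is about -4, negative as expected for a sink.

Q4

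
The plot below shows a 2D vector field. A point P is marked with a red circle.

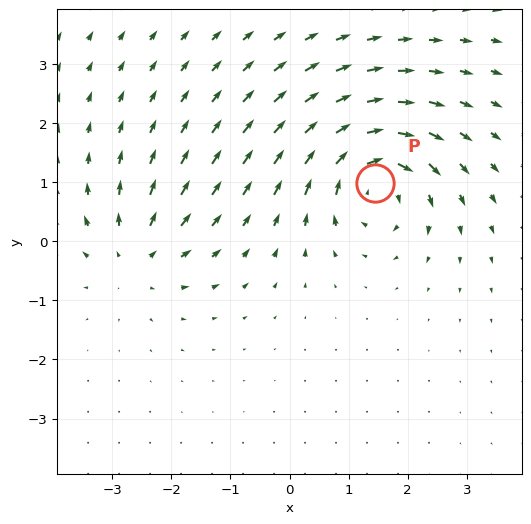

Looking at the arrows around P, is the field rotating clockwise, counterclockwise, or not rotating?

Near P at (1.4, 1.0) the arrows circulate clockwise. The curl (z-component) there is about -7; negative curl means clockwise rotation.

clockwise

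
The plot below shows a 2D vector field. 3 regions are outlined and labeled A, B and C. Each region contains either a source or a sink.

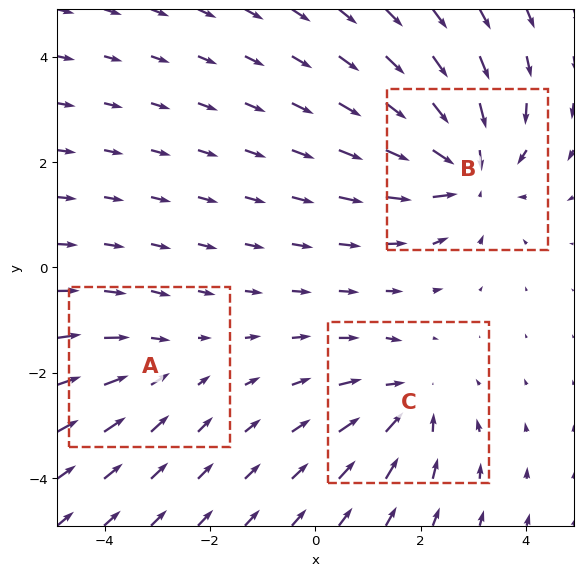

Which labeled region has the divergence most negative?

Divergence at each region's feature centre — A: about -2, B: about -4, C: about -3. Region B is most negative.

B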